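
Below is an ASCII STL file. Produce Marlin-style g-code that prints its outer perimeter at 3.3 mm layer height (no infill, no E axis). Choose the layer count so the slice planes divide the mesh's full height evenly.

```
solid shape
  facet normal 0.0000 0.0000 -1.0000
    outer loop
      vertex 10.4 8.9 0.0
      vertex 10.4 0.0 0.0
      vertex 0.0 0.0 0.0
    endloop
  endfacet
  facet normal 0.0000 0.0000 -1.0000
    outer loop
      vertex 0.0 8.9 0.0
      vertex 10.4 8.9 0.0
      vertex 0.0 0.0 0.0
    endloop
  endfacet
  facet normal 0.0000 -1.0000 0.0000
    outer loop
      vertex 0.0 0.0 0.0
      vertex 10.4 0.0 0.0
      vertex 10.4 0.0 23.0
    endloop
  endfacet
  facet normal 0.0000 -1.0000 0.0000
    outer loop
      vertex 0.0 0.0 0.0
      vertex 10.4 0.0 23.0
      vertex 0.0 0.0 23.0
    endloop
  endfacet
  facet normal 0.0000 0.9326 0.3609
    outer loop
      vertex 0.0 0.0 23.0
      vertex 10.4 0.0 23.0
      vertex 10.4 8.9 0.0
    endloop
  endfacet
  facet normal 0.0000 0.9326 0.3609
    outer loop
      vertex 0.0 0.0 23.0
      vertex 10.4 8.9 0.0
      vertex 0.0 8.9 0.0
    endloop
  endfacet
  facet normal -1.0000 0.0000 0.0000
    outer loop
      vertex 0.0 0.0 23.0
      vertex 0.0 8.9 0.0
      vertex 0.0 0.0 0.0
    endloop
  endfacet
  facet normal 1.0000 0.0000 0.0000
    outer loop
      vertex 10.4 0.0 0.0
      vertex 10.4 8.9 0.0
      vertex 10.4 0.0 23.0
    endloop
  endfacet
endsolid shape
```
; perimeter-only toolpath
G21 ; units = mm
G90 ; absolute positioning
G28 ; home
; layer 1
G0 Z3.3
G0 X0.0 Y0.0
G1 X10.4 Y0.0
G1 X10.4 Y7.6
G1 X0.0 Y7.6
G1 X0.0 Y0.0
; layer 2
G0 Z6.6
G0 X0.0 Y0.0
G1 X10.4 Y0.0
G1 X10.4 Y6.4
G1 X0.0 Y6.4
G1 X0.0 Y0.0
; layer 3
G0 Z9.9
G0 X0.0 Y0.0
G1 X10.4 Y0.0
G1 X10.4 Y5.1
G1 X0.0 Y5.1
G1 X0.0 Y0.0
; layer 4
G0 Z13.1
G0 X0.0 Y0.0
G1 X10.4 Y0.0
G1 X10.4 Y3.8
G1 X0.0 Y3.8
G1 X0.0 Y0.0
; layer 5
G0 Z16.4
G0 X0.0 Y0.0
G1 X10.4 Y0.0
G1 X10.4 Y2.5
G1 X0.0 Y2.5
G1 X0.0 Y0.0
; layer 6
G0 Z19.7
G0 X0.0 Y0.0
G1 X10.4 Y0.0
G1 X10.4 Y1.3
G1 X0.0 Y1.3
G1 X0.0 Y0.0
M2 ; end

The solid is a wedge (ramp): 10.4 × 8.9 mm base, rising to 23 mm along the y=0 edge and sloping linearly to z=0 at y=8.9. Slicing at Δz = 3.3 mm — 7 equal slices spanning the solid's height, so layer i sits at z = i·h/7 — gives 6 non-empty perimeters. Each is a 4-segment closed polygon; G0 lifts to the layer z and rapids to the start vertex, then G1 traces the edges. The cross-section shrinks linearly with z (the slice at the apex is degenerate and omitted).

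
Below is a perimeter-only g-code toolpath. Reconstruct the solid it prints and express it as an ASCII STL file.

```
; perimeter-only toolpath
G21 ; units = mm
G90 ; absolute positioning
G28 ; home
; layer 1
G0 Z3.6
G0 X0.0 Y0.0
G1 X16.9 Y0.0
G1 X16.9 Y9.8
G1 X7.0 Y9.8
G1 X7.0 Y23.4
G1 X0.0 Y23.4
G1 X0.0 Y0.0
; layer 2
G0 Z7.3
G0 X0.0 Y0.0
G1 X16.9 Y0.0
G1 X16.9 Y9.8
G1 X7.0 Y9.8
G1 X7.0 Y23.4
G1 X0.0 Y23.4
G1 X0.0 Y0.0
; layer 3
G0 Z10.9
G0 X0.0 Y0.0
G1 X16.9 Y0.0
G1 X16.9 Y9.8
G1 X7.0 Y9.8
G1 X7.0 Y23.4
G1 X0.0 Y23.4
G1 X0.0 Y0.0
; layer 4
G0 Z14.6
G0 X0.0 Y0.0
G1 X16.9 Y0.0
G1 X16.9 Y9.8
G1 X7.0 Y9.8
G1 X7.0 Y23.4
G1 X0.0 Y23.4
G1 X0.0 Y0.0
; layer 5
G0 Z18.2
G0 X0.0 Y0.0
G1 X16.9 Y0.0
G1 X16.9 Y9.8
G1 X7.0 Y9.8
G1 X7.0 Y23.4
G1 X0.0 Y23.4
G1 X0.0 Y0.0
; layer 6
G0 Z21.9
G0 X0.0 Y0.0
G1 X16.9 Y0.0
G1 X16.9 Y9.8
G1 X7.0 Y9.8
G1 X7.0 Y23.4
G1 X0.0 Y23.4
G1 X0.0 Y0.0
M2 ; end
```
solid part
  facet normal 0.0000 0.0000 -1.0000
    outer loop
      vertex 16.9 9.8 0.0
      vertex 16.9 0.0 0.0
      vertex 0.0 0.0 0.0
    endloop
  endfacet
  facet normal 0.0000 0.0000 -1.0000
    outer loop
      vertex 7.0 9.8 0.0
      vertex 16.9 9.8 0.0
      vertex 0.0 0.0 0.0
    endloop
  endfacet
  facet normal 0.0000 0.0000 -1.0000
    outer loop
      vertex 7.0 23.4 0.0
      vertex 7.0 9.8 0.0
      vertex 0.0 0.0 0.0
    endloop
  endfacet
  facet normal 0.0000 0.0000 -1.0000
    outer loop
      vertex 0.0 23.4 0.0
      vertex 7.0 23.4 0.0
      vertex 0.0 0.0 0.0
    endloop
  endfacet
  facet normal 0.0000 0.0000 1.0000
    outer loop
      vertex 0.0 0.0 21.9
      vertex 16.9 0.0 21.9
      vertex 16.9 9.8 21.9
    endloop
  endfacet
  facet normal 0.0000 0.0000 1.0000
    outer loop
      vertex 0.0 0.0 21.9
      vertex 16.9 9.8 21.9
      vertex 7.0 9.8 21.9
    endloop
  endfacet
  facet normal 0.0000 0.0000 1.0000
    outer loop
      vertex 0.0 0.0 21.9
      vertex 7.0 9.8 21.9
      vertex 7.0 23.4 21.9
    endloop
  endfacet
  facet normal 0.0000 0.0000 1.0000
    outer loop
      vertex 0.0 0.0 21.9
      vertex 7.0 23.4 21.9
      vertex 0.0 23.4 21.9
    endloop
  endfacet
  facet normal 0.0000 -1.0000 0.0000
    outer loop
      vertex 0.0 0.0 0.0
      vertex 16.9 0.0 0.0
      vertex 16.9 0.0 21.9
    endloop
  endfacet
  facet normal 0.0000 -1.0000 0.0000
    outer loop
      vertex 0.0 0.0 0.0
      vertex 16.9 0.0 21.9
      vertex 0.0 0.0 21.9
    endloop
  endfacet
  facet normal 1.0000 0.0000 0.0000
    outer loop
      vertex 16.9 0.0 0.0
      vertex 16.9 9.8 0.0
      vertex 16.9 9.8 21.9
    endloop
  endfacet
  facet normal 1.0000 0.0000 0.0000
    outer loop
      vertex 16.9 0.0 0.0
      vertex 16.9 9.8 21.9
      vertex 16.9 0.0 21.9
    endloop
  endfacet
  facet normal 0.0000 1.0000 0.0000
    outer loop
      vertex 16.9 9.8 0.0
      vertex 7.0 9.8 0.0
      vertex 7.0 9.8 21.9
    endloop
  endfacet
  facet normal 0.0000 1.0000 0.0000
    outer loop
      vertex 16.9 9.8 0.0
      vertex 7.0 9.8 21.9
      vertex 16.9 9.8 21.9
    endloop
  endfacet
  facet normal 1.0000 0.0000 0.0000
    outer loop
      vertex 7.0 9.8 0.0
      vertex 7.0 23.4 0.0
      vertex 7.0 23.4 21.9
    endloop
  endfacet
  facet normal 1.0000 0.0000 0.0000
    outer loop
      vertex 7.0 9.8 0.0
      vertex 7.0 23.4 21.9
      vertex 7.0 9.8 21.9
    endloop
  endfacet
  facet normal 0.0000 1.0000 0.0000
    outer loop
      vertex 7.0 23.4 0.0
      vertex 0.0 23.4 0.0
      vertex 0.0 23.4 21.9
    endloop
  endfacet
  facet normal 0.0000 1.0000 0.0000
    outer loop
      vertex 7.0 23.4 0.0
      vertex 0.0 23.4 21.9
      vertex 7.0 23.4 21.9
    endloop
  endfacet
  facet normal -1.0000 0.0000 0.0000
    outer loop
      vertex 0.0 23.4 0.0
      vertex 0.0 0.0 0.0
      vertex 0.0 0.0 21.9
    endloop
  endfacet
  facet normal -1.0000 0.0000 0.0000
    outer loop
      vertex 0.0 23.4 0.0
      vertex 0.0 0.0 21.9
      vertex 0.0 23.4 21.9
    endloop
  endfacet
endsolid part

The G0 Z moves step by Δz≈3.6 mm. Every layer's G1 loop is the same polygon, so the solid is a straight extrusion of it from z=0 to z≈21.9. Closing with flat bottom and top caps and triangulating gives 20 facets — an L-shaped prism: outer 16.9 × 23.4 mm, arm thicknesses ≈ 9.8 mm (horizontal) and 7 mm (vertical), extruded 21.9 mm in z.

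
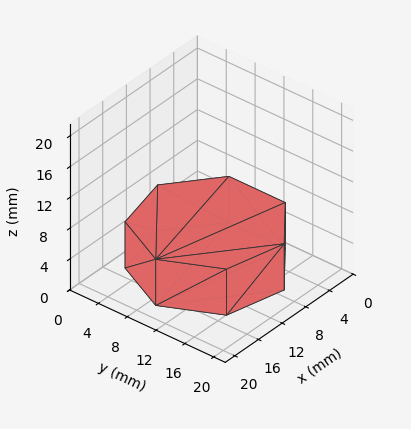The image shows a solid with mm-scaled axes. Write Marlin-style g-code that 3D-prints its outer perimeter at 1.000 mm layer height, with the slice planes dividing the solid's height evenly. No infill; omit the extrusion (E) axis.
Reading the render: the shape is a regular 7-sided prism (a cylinder approximated with 7 flat sides), circumscribed radius ≈ 9 mm, height ≈ 6 mm (dimensions read to the nearest mm from the axis ticks). For the g-code, the solid's height is divided into equal slices at the stated Δz and each level perimeter traced with G1 moves after a G0 lift.

; perimeter-only toolpath
G21 ; units = mm
G90 ; absolute positioning
G28 ; home
; layer 1
G0 Z1.000
G0 X18.000 Y9.000
G1 X14.611 Y16.036
G1 X6.997 Y17.774
G1 X0.891 Y12.905
G1 X0.891 Y5.095
G1 X6.997 Y0.226
G1 X14.611 Y1.964
G1 X18.000 Y9.000
; layer 2
G0 Z2.000
G0 X18.000 Y9.000
G1 X14.611 Y16.036
G1 X6.997 Y17.774
G1 X0.891 Y12.905
G1 X0.891 Y5.095
G1 X6.997 Y0.226
G1 X14.611 Y1.964
G1 X18.000 Y9.000
; layer 3
G0 Z3.000
G0 X18.000 Y9.000
G1 X14.611 Y16.036
G1 X6.997 Y17.774
G1 X0.891 Y12.905
G1 X0.891 Y5.095
G1 X6.997 Y0.226
G1 X14.611 Y1.964
G1 X18.000 Y9.000
; layer 4
G0 Z4.000
G0 X18.000 Y9.000
G1 X14.611 Y16.036
G1 X6.997 Y17.774
G1 X0.891 Y12.905
G1 X0.891 Y5.095
G1 X6.997 Y0.226
G1 X14.611 Y1.964
G1 X18.000 Y9.000
; layer 5
G0 Z5.000
G0 X18.000 Y9.000
G1 X14.611 Y16.036
G1 X6.997 Y17.774
G1 X0.891 Y12.905
G1 X0.891 Y5.095
G1 X6.997 Y0.226
G1 X14.611 Y1.964
G1 X18.000 Y9.000
; layer 6
G0 Z6.000
G0 X18.000 Y9.000
G1 X14.611 Y16.036
G1 X6.997 Y17.774
G1 X0.891 Y12.905
G1 X0.891 Y5.095
G1 X6.997 Y0.226
G1 X14.611 Y1.964
G1 X18.000 Y9.000
M2 ; end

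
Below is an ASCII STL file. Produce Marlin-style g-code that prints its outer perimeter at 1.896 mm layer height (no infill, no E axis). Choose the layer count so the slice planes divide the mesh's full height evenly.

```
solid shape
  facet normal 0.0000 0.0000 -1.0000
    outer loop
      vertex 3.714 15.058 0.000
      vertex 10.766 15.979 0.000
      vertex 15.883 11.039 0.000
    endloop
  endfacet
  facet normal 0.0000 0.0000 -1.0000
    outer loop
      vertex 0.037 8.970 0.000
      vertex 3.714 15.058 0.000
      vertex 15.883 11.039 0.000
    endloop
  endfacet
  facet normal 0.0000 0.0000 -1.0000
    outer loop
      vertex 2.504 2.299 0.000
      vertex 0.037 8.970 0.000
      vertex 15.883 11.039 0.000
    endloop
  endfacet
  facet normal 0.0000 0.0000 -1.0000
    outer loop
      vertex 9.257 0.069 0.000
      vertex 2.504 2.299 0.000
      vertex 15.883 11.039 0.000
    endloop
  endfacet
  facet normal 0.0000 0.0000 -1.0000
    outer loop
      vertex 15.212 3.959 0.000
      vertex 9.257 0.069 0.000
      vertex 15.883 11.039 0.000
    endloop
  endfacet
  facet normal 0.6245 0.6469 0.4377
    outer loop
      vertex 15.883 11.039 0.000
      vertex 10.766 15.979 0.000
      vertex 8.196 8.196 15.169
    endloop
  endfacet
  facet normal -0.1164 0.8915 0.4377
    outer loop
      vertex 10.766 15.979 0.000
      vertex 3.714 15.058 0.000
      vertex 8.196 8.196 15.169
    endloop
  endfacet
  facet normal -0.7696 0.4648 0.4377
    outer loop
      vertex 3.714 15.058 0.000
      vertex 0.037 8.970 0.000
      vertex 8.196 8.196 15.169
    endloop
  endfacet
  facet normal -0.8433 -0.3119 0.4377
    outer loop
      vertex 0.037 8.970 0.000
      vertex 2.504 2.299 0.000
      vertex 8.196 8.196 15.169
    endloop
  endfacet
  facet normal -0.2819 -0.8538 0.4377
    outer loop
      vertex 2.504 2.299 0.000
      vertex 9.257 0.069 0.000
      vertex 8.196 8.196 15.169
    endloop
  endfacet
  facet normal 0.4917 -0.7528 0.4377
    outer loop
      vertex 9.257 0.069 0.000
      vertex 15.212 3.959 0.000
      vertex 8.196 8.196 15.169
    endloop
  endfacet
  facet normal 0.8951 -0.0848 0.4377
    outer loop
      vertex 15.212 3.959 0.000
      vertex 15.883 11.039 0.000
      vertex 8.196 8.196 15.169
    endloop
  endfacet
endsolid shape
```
; perimeter-only toolpath
G21 ; units = mm
G90 ; absolute positioning
G28 ; home
; layer 1
G0 Z1.896
G0 X14.922 Y10.684
G1 X10.445 Y15.006
G1 X4.274 Y14.200
G1 X1.057 Y8.873
G1 X3.215 Y3.036
G1 X9.124 Y1.085
G1 X14.335 Y4.489
G1 X14.922 Y10.684
; layer 2
G0 Z3.792
G0 X13.961 Y10.328
G1 X10.123 Y14.033
G1 X4.835 Y13.342
G1 X2.077 Y8.777
G1 X3.927 Y3.773
G1 X8.992 Y2.101
G1 X13.458 Y5.018
G1 X13.961 Y10.328
; layer 3
G0 Z5.688
G0 X13.000 Y9.973
G1 X9.802 Y13.060
G1 X5.395 Y12.485
G1 X3.097 Y8.680
G1 X4.639 Y4.510
G1 X8.859 Y3.117
G1 X12.581 Y5.548
G1 X13.000 Y9.973
; layer 4
G0 Z7.585
G0 X12.040 Y9.617
G1 X9.481 Y12.087
G1 X5.955 Y11.627
G1 X4.117 Y8.583
G1 X5.350 Y5.247
G1 X8.726 Y4.133
G1 X11.704 Y6.077
G1 X12.040 Y9.617
; layer 5
G0 Z9.481
G0 X11.079 Y9.262
G1 X9.160 Y11.115
G1 X6.515 Y10.769
G1 X5.136 Y8.486
G1 X6.061 Y5.985
G1 X8.594 Y5.148
G1 X10.827 Y6.607
G1 X11.079 Y9.262
; layer 6
G0 Z11.377
G0 X10.118 Y8.907
G1 X8.838 Y10.142
G1 X7.076 Y9.912
G1 X6.156 Y8.389
G1 X6.773 Y6.722
G1 X8.461 Y6.164
G1 X9.950 Y7.137
G1 X10.118 Y8.907
; layer 7
G0 Z13.273
G0 X9.157 Y8.551
G1 X8.517 Y9.169
G1 X7.636 Y9.054
G1 X7.176 Y8.293
G1 X7.484 Y7.459
G1 X8.329 Y7.180
G1 X9.073 Y7.666
G1 X9.157 Y8.551
M2 ; end

The solid is a regular 7-sided pyramid, base circumscribed radius ≈ 8.2 mm, apex at z ≈ 15.2 mm. Slicing at Δz = 1.896 mm — 8 equal slices spanning the solid's height, so layer i sits at z = i·h/8 — gives 7 non-empty perimeters. Each is a 7-segment closed polygon; G0 lifts to the layer z and rapids to the start vertex, then G1 traces the edges. The cross-section shrinks linearly with z (the slice at the apex is degenerate and omitted).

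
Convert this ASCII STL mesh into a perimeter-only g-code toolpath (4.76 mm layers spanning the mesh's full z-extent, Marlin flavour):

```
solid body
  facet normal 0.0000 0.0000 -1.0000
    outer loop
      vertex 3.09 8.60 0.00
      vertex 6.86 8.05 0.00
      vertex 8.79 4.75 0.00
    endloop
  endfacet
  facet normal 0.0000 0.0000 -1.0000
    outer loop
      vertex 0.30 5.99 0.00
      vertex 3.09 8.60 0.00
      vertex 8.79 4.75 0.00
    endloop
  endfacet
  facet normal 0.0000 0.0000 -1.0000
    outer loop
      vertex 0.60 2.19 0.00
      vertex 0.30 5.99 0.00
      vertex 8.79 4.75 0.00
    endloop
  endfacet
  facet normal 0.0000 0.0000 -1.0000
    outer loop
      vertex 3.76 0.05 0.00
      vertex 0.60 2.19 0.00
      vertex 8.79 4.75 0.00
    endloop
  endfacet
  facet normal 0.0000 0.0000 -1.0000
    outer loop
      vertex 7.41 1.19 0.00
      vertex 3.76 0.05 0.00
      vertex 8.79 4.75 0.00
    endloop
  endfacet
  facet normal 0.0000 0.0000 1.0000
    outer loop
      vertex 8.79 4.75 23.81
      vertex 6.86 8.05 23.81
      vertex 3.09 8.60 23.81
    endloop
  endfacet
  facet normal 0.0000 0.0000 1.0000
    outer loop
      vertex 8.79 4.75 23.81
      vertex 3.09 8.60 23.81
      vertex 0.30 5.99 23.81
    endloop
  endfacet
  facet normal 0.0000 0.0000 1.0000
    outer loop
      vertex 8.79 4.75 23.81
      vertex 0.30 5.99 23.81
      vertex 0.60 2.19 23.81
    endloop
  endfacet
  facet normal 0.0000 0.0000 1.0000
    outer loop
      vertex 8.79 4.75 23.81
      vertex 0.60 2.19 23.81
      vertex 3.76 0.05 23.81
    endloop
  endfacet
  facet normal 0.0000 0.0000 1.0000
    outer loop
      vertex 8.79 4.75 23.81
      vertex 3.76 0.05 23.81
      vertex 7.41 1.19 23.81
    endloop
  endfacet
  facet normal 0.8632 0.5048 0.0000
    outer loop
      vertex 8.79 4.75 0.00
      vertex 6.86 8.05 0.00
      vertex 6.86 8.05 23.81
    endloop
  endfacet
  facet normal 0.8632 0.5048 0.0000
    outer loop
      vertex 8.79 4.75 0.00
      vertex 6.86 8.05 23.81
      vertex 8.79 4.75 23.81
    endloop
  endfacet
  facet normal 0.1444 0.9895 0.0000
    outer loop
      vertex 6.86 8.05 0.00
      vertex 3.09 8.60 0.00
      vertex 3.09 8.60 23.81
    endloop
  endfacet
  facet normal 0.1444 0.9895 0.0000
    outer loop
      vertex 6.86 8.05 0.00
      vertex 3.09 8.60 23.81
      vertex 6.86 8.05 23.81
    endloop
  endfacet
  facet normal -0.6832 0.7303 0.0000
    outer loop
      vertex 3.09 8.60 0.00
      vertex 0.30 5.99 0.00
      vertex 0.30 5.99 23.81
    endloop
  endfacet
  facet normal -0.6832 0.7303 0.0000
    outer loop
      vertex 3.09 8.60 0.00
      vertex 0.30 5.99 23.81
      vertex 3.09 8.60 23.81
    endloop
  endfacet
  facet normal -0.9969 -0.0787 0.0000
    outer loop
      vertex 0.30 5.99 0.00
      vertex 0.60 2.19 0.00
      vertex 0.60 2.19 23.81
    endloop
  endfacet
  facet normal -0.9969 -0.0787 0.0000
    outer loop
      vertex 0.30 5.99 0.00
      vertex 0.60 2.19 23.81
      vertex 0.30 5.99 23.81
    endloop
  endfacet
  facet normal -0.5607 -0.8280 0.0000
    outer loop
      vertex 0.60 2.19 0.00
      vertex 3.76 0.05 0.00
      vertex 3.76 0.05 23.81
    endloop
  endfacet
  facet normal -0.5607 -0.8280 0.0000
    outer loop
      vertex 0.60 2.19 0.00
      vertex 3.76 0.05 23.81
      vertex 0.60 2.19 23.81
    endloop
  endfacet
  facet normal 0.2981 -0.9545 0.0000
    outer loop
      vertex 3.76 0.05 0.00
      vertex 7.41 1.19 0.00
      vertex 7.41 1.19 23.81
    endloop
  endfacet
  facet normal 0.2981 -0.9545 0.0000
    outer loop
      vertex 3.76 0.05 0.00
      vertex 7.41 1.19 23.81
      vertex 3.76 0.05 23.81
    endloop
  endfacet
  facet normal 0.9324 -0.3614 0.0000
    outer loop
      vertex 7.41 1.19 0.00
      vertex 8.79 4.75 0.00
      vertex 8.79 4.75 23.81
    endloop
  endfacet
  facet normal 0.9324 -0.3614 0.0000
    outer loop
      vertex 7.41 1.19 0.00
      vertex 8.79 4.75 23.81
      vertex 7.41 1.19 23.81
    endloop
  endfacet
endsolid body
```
; perimeter-only toolpath
G21 ; units = mm
G90 ; absolute positioning
G28 ; home
; layer 1
G0 Z4.76
G0 X8.79 Y4.75
G1 X6.86 Y8.05
G1 X3.09 Y8.60
G1 X0.30 Y5.99
G1 X0.60 Y2.19
G1 X3.76 Y0.05
G1 X7.41 Y1.19
G1 X8.79 Y4.75
; layer 2
G0 Z9.52
G0 X8.79 Y4.75
G1 X6.86 Y8.05
G1 X3.09 Y8.60
G1 X0.30 Y5.99
G1 X0.60 Y2.19
G1 X3.76 Y0.05
G1 X7.41 Y1.19
G1 X8.79 Y4.75
; layer 3
G0 Z14.29
G0 X8.79 Y4.75
G1 X6.86 Y8.05
G1 X3.09 Y8.60
G1 X0.30 Y5.99
G1 X0.60 Y2.19
G1 X3.76 Y0.05
G1 X7.41 Y1.19
G1 X8.79 Y4.75
; layer 4
G0 Z19.05
G0 X8.79 Y4.75
G1 X6.86 Y8.05
G1 X3.09 Y8.60
G1 X0.30 Y5.99
G1 X0.60 Y2.19
G1 X3.76 Y0.05
G1 X7.41 Y1.19
G1 X8.79 Y4.75
; layer 5
G0 Z23.81
G0 X8.79 Y4.75
G1 X6.86 Y8.05
G1 X3.09 Y8.60
G1 X0.30 Y5.99
G1 X0.60 Y2.19
G1 X3.76 Y0.05
G1 X7.41 Y1.19
G1 X8.79 Y4.75
M2 ; end

The solid is a regular 7-sided prism (a cylinder approximated with 7 flat sides), circumscribed radius ≈ 4.4 mm, height ≈ 23.8 mm. Slicing at Δz = 4.76 mm — 5 equal slices spanning the solid's height, so layer i sits at z = i·h/5 — gives 5 non-empty perimeters. Each is a 7-segment closed polygon; G0 lifts to the layer z and rapids to the start vertex, then G1 traces the edges.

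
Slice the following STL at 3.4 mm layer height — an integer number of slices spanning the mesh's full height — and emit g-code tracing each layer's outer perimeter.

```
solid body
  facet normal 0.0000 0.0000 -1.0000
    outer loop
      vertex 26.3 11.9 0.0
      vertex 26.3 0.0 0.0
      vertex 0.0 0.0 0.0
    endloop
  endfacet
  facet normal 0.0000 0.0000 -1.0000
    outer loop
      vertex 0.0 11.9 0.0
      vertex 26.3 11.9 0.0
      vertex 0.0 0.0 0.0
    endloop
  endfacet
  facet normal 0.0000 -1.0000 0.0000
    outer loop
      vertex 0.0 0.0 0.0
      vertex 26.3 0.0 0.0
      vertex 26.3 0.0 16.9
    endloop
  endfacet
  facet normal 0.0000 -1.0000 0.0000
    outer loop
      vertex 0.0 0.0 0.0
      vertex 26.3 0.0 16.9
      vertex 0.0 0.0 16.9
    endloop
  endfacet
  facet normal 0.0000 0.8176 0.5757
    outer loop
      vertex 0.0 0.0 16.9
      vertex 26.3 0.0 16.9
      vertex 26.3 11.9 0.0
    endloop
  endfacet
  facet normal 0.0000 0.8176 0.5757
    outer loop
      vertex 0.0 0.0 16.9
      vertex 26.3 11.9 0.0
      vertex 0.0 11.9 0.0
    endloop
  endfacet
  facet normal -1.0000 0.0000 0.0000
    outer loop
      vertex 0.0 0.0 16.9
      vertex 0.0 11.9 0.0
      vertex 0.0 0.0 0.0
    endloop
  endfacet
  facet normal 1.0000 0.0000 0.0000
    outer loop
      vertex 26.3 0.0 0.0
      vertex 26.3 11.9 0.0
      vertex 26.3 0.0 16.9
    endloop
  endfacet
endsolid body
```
; perimeter-only toolpath
G21 ; units = mm
G90 ; absolute positioning
G28 ; home
; layer 1
G0 Z3.4
G0 X0.0 Y0.0
G1 X26.3 Y0.0
G1 X26.3 Y9.5
G1 X0.0 Y9.5
G1 X0.0 Y0.0
; layer 2
G0 Z6.8
G0 X0.0 Y0.0
G1 X26.3 Y0.0
G1 X26.3 Y7.1
G1 X0.0 Y7.1
G1 X0.0 Y0.0
; layer 3
G0 Z10.1
G0 X0.0 Y0.0
G1 X26.3 Y0.0
G1 X26.3 Y4.8
G1 X0.0 Y4.8
G1 X0.0 Y0.0
; layer 4
G0 Z13.5
G0 X0.0 Y0.0
G1 X26.3 Y0.0
G1 X26.3 Y2.4
G1 X0.0 Y2.4
G1 X0.0 Y0.0
M2 ; end

The solid is a wedge (ramp): 26.3 × 11.9 mm base, rising to 16.9 mm along the y=0 edge and sloping linearly to z=0 at y=11.9. Slicing at Δz = 3.4 mm — 5 equal slices spanning the solid's height, so layer i sits at z = i·h/5 — gives 4 non-empty perimeters. Each is a 4-segment closed polygon; G0 lifts to the layer z and rapids to the start vertex, then G1 traces the edges. The cross-section shrinks linearly with z (the slice at the apex is degenerate and omitted).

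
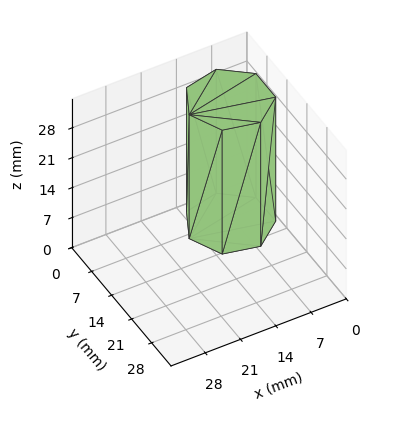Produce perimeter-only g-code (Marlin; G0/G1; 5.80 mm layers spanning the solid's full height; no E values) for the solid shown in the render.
Reading the render: the shape is a regular 7-sided prism (a cylinder approximated with 7 flat sides), circumscribed radius ≈ 8 mm, height ≈ 29 mm (dimensions read to the nearest mm from the axis ticks). For the g-code, the solid's height is divided into equal slices at the stated Δz and each level perimeter traced with G1 moves after a G0 lift.

; perimeter-only toolpath
G21 ; units = mm
G90 ; absolute positioning
G28 ; home
; layer 1
G0 Z5.80
G0 X16.00 Y8.00
G1 X12.99 Y14.25
G1 X6.22 Y15.80
G1 X0.79 Y11.47
G1 X0.79 Y4.53
G1 X6.22 Y0.20
G1 X12.99 Y1.75
G1 X16.00 Y8.00
; layer 2
G0 Z11.60
G0 X16.00 Y8.00
G1 X12.99 Y14.25
G1 X6.22 Y15.80
G1 X0.79 Y11.47
G1 X0.79 Y4.53
G1 X6.22 Y0.20
G1 X12.99 Y1.75
G1 X16.00 Y8.00
; layer 3
G0 Z17.40
G0 X16.00 Y8.00
G1 X12.99 Y14.25
G1 X6.22 Y15.80
G1 X0.79 Y11.47
G1 X0.79 Y4.53
G1 X6.22 Y0.20
G1 X12.99 Y1.75
G1 X16.00 Y8.00
; layer 4
G0 Z23.20
G0 X16.00 Y8.00
G1 X12.99 Y14.25
G1 X6.22 Y15.80
G1 X0.79 Y11.47
G1 X0.79 Y4.53
G1 X6.22 Y0.20
G1 X12.99 Y1.75
G1 X16.00 Y8.00
; layer 5
G0 Z29.00
G0 X16.00 Y8.00
G1 X12.99 Y14.25
G1 X6.22 Y15.80
G1 X0.79 Y11.47
G1 X0.79 Y4.53
G1 X6.22 Y0.20
G1 X12.99 Y1.75
G1 X16.00 Y8.00
M2 ; end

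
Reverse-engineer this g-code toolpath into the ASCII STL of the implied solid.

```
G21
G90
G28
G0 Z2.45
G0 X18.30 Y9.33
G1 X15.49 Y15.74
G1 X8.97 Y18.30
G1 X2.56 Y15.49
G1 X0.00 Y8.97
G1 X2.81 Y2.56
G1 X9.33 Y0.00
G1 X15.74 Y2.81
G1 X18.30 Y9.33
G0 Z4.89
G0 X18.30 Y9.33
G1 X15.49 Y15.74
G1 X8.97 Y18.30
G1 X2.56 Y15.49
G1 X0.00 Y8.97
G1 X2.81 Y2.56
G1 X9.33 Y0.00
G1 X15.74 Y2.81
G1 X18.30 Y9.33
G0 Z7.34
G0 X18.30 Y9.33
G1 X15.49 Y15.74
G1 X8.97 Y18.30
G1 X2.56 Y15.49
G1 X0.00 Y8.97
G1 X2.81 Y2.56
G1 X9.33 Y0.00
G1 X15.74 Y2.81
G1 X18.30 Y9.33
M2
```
solid part
  facet normal 0.0000 0.0000 -1.0000
    outer loop
      vertex 8.97 18.30 0.00
      vertex 15.49 15.74 0.00
      vertex 18.30 9.33 0.00
    endloop
  endfacet
  facet normal 0.0000 0.0000 -1.0000
    outer loop
      vertex 2.56 15.49 0.00
      vertex 8.97 18.30 0.00
      vertex 18.30 9.33 0.00
    endloop
  endfacet
  facet normal 0.0000 0.0000 -1.0000
    outer loop
      vertex 0.00 8.97 0.00
      vertex 2.56 15.49 0.00
      vertex 18.30 9.33 0.00
    endloop
  endfacet
  facet normal 0.0000 0.0000 -1.0000
    outer loop
      vertex 2.81 2.56 0.00
      vertex 0.00 8.97 0.00
      vertex 18.30 9.33 0.00
    endloop
  endfacet
  facet normal 0.0000 0.0000 -1.0000
    outer loop
      vertex 9.33 0.00 0.00
      vertex 2.81 2.56 0.00
      vertex 18.30 9.33 0.00
    endloop
  endfacet
  facet normal 0.0000 0.0000 -1.0000
    outer loop
      vertex 15.74 2.81 0.00
      vertex 9.33 0.00 0.00
      vertex 18.30 9.33 0.00
    endloop
  endfacet
  facet normal 0.0000 0.0000 1.0000
    outer loop
      vertex 18.30 9.33 7.34
      vertex 15.49 15.74 7.34
      vertex 8.97 18.30 7.34
    endloop
  endfacet
  facet normal 0.0000 0.0000 1.0000
    outer loop
      vertex 18.30 9.33 7.34
      vertex 8.97 18.30 7.34
      vertex 2.56 15.49 7.34
    endloop
  endfacet
  facet normal 0.0000 0.0000 1.0000
    outer loop
      vertex 18.30 9.33 7.34
      vertex 2.56 15.49 7.34
      vertex 0.00 8.97 7.34
    endloop
  endfacet
  facet normal 0.0000 0.0000 1.0000
    outer loop
      vertex 18.30 9.33 7.34
      vertex 0.00 8.97 7.34
      vertex 2.81 2.56 7.34
    endloop
  endfacet
  facet normal 0.0000 0.0000 1.0000
    outer loop
      vertex 18.30 9.33 7.34
      vertex 2.81 2.56 7.34
      vertex 9.33 0.00 7.34
    endloop
  endfacet
  facet normal 0.0000 0.0000 1.0000
    outer loop
      vertex 18.30 9.33 7.34
      vertex 9.33 0.00 7.34
      vertex 15.74 2.81 7.34
    endloop
  endfacet
  facet normal 0.9159 0.4015 0.0000
    outer loop
      vertex 18.30 9.33 0.00
      vertex 15.49 15.74 0.00
      vertex 15.49 15.74 7.34
    endloop
  endfacet
  facet normal 0.9159 0.4015 0.0000
    outer loop
      vertex 18.30 9.33 0.00
      vertex 15.49 15.74 7.34
      vertex 18.30 9.33 7.34
    endloop
  endfacet
  facet normal 0.3655 0.9308 0.0000
    outer loop
      vertex 15.49 15.74 0.00
      vertex 8.97 18.30 0.00
      vertex 8.97 18.30 7.34
    endloop
  endfacet
  facet normal 0.3655 0.9308 0.0000
    outer loop
      vertex 15.49 15.74 0.00
      vertex 8.97 18.30 7.34
      vertex 15.49 15.74 7.34
    endloop
  endfacet
  facet normal -0.4015 0.9159 0.0000
    outer loop
      vertex 8.97 18.30 0.00
      vertex 2.56 15.49 0.00
      vertex 2.56 15.49 7.34
    endloop
  endfacet
  facet normal -0.4015 0.9159 0.0000
    outer loop
      vertex 8.97 18.30 0.00
      vertex 2.56 15.49 7.34
      vertex 8.97 18.30 7.34
    endloop
  endfacet
  facet normal -0.9308 0.3655 0.0000
    outer loop
      vertex 2.56 15.49 0.00
      vertex 0.00 8.97 0.00
      vertex 0.00 8.97 7.34
    endloop
  endfacet
  facet normal -0.9308 0.3655 0.0000
    outer loop
      vertex 2.56 15.49 0.00
      vertex 0.00 8.97 7.34
      vertex 2.56 15.49 7.34
    endloop
  endfacet
  facet normal -0.9159 -0.4015 0.0000
    outer loop
      vertex 0.00 8.97 0.00
      vertex 2.81 2.56 0.00
      vertex 2.81 2.56 7.34
    endloop
  endfacet
  facet normal -0.9159 -0.4015 0.0000
    outer loop
      vertex 0.00 8.97 0.00
      vertex 2.81 2.56 7.34
      vertex 0.00 8.97 7.34
    endloop
  endfacet
  facet normal -0.3655 -0.9308 0.0000
    outer loop
      vertex 2.81 2.56 0.00
      vertex 9.33 0.00 0.00
      vertex 9.33 0.00 7.34
    endloop
  endfacet
  facet normal -0.3655 -0.9308 0.0000
    outer loop
      vertex 2.81 2.56 0.00
      vertex 9.33 0.00 7.34
      vertex 2.81 2.56 7.34
    endloop
  endfacet
  facet normal 0.4015 -0.9159 0.0000
    outer loop
      vertex 9.33 0.00 0.00
      vertex 15.74 2.81 0.00
      vertex 15.74 2.81 7.34
    endloop
  endfacet
  facet normal 0.4015 -0.9159 0.0000
    outer loop
      vertex 9.33 0.00 0.00
      vertex 15.74 2.81 7.34
      vertex 9.33 0.00 7.34
    endloop
  endfacet
  facet normal 0.9308 -0.3655 0.0000
    outer loop
      vertex 15.74 2.81 0.00
      vertex 18.30 9.33 0.00
      vertex 18.30 9.33 7.34
    endloop
  endfacet
  facet normal 0.9308 -0.3655 0.0000
    outer loop
      vertex 15.74 2.81 0.00
      vertex 18.30 9.33 7.34
      vertex 15.74 2.81 7.34
    endloop
  endfacet
endsolid part

The G0 Z moves step by Δz≈2.45 mm. Every layer's G1 loop is the same polygon, so the solid is a straight extrusion of it from z=0 to z≈7.34. Closing with flat bottom and top caps and triangulating gives 28 facets — a regular 8-sided prism (a cylinder approximated with 8 flat sides), circumscribed radius ≈ 9.15 mm, height ≈ 7.34 mm.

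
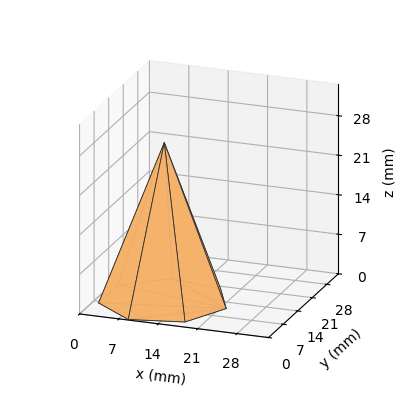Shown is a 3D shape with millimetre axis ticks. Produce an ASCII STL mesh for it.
Reading the render: the shape is a regular 7-sided pyramid, base circumscribed radius ≈ 11 mm, apex at z ≈ 28 mm (dimensions read to the nearest mm from the axis ticks). For the STL, each face is triangulated and given an outward normal.

solid part
  facet normal 0.0000 0.0000 -1.0000
    outer loop
      vertex 8.552 21.724 0.000
      vertex 17.858 19.600 0.000
      vertex 22.000 11.000 0.000
    endloop
  endfacet
  facet normal 0.0000 0.0000 -1.0000
    outer loop
      vertex 1.089 15.773 0.000
      vertex 8.552 21.724 0.000
      vertex 22.000 11.000 0.000
    endloop
  endfacet
  facet normal 0.0000 0.0000 -1.0000
    outer loop
      vertex 1.089 6.227 0.000
      vertex 1.089 15.773 0.000
      vertex 22.000 11.000 0.000
    endloop
  endfacet
  facet normal 0.0000 0.0000 -1.0000
    outer loop
      vertex 8.552 0.276 0.000
      vertex 1.089 6.227 0.000
      vertex 22.000 11.000 0.000
    endloop
  endfacet
  facet normal 0.0000 0.0000 -1.0000
    outer loop
      vertex 17.858 2.400 0.000
      vertex 8.552 0.276 0.000
      vertex 22.000 11.000 0.000
    endloop
  endfacet
  facet normal 0.8493 0.4091 0.3337
    outer loop
      vertex 22.000 11.000 0.000
      vertex 17.858 19.600 0.000
      vertex 11.000 11.000 28.000
    endloop
  endfacet
  facet normal 0.2098 0.9191 0.3337
    outer loop
      vertex 17.858 19.600 0.000
      vertex 8.552 21.724 0.000
      vertex 11.000 11.000 28.000
    endloop
  endfacet
  facet normal -0.5877 0.7370 0.3337
    outer loop
      vertex 8.552 21.724 0.000
      vertex 1.089 15.773 0.000
      vertex 11.000 11.000 28.000
    endloop
  endfacet
  facet normal -0.9427 0.0000 0.3337
    outer loop
      vertex 1.089 15.773 0.000
      vertex 1.089 6.227 0.000
      vertex 11.000 11.000 28.000
    endloop
  endfacet
  facet normal -0.5877 -0.7370 0.3337
    outer loop
      vertex 1.089 6.227 0.000
      vertex 8.552 0.276 0.000
      vertex 11.000 11.000 28.000
    endloop
  endfacet
  facet normal 0.2098 -0.9191 0.3337
    outer loop
      vertex 8.552 0.276 0.000
      vertex 17.858 2.400 0.000
      vertex 11.000 11.000 28.000
    endloop
  endfacet
  facet normal 0.8493 -0.4091 0.3337
    outer loop
      vertex 17.858 2.400 0.000
      vertex 22.000 11.000 0.000
      vertex 11.000 11.000 28.000
    endloop
  endfacet
endsolid part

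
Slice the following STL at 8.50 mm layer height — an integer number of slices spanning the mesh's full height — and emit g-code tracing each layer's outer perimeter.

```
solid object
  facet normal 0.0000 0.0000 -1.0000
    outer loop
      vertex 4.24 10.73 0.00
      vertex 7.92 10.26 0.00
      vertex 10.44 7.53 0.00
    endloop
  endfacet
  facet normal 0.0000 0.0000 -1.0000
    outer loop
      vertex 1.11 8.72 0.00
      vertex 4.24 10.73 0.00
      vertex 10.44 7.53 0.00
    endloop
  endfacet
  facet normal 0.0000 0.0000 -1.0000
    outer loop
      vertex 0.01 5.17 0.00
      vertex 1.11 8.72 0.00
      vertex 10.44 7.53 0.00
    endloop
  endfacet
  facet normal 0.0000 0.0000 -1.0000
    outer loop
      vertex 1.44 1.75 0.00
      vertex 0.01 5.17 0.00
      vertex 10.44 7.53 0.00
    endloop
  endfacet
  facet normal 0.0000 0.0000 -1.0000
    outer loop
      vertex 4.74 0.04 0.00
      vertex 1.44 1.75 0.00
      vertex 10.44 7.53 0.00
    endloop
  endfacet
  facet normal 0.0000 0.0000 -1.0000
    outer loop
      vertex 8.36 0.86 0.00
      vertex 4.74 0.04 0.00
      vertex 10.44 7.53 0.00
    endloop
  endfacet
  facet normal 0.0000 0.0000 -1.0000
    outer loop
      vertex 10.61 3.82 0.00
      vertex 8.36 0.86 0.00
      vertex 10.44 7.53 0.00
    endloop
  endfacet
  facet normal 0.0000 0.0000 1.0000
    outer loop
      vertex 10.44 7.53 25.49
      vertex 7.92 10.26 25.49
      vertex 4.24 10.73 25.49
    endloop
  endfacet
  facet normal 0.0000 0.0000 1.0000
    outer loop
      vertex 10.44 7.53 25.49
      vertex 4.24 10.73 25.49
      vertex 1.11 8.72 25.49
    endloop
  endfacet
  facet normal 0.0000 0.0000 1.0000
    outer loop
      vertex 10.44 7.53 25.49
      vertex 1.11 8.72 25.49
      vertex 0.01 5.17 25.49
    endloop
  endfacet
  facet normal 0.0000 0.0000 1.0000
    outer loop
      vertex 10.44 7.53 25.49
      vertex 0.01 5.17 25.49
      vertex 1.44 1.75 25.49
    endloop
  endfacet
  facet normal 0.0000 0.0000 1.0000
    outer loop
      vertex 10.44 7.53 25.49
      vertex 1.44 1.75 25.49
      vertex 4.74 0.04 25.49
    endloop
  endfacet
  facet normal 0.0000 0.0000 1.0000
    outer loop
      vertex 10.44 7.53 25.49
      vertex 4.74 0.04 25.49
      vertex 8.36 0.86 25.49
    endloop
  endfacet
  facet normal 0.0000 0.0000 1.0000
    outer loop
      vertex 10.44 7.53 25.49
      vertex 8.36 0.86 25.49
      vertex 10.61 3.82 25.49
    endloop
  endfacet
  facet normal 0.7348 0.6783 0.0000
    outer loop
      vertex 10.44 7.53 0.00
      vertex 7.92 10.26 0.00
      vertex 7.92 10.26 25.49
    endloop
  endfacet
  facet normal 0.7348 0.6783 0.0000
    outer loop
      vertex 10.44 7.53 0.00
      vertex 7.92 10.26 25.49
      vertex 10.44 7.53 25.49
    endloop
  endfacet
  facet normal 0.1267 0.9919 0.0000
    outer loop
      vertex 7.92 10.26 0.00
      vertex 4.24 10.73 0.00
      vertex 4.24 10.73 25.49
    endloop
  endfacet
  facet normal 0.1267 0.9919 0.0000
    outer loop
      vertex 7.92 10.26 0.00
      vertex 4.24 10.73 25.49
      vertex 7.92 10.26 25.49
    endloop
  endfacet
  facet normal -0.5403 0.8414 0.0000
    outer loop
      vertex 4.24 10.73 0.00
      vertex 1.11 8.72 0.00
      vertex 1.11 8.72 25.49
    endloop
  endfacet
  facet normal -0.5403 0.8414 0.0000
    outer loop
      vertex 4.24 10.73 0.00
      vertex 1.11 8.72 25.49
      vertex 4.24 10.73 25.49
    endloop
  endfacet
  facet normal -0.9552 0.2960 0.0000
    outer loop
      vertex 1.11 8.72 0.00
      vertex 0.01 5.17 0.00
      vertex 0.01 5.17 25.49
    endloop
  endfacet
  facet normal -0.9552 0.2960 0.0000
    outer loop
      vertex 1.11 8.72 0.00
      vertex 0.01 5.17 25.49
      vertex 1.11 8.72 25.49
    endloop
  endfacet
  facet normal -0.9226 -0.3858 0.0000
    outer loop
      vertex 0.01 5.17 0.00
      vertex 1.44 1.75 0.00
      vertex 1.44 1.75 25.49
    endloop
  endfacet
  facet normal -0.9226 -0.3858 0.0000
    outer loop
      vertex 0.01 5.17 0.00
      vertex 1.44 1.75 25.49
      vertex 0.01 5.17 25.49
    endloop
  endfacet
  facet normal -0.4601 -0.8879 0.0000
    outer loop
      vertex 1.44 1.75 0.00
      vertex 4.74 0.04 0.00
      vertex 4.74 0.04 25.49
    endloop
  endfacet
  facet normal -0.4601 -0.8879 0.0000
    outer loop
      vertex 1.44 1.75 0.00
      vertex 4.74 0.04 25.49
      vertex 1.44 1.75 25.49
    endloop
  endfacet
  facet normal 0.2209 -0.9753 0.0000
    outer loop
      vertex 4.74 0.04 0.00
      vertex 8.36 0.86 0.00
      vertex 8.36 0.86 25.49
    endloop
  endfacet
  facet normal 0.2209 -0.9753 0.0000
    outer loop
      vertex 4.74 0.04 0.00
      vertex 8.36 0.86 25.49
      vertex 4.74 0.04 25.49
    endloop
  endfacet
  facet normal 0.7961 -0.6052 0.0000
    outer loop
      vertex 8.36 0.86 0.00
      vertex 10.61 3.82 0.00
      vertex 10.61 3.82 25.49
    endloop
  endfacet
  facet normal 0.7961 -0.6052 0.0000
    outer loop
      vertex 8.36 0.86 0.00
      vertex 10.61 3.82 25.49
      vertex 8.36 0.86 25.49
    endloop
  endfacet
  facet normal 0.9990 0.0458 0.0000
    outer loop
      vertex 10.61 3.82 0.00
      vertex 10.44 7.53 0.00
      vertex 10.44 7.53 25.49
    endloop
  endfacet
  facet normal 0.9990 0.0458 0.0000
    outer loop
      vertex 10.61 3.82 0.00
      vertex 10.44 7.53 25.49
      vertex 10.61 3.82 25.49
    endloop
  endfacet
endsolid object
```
; perimeter-only toolpath
G21 ; units = mm
G90 ; absolute positioning
G28 ; home
; layer 1
G0 Z8.50
G0 X10.44 Y7.53
G1 X7.92 Y10.26
G1 X4.24 Y10.73
G1 X1.11 Y8.72
G1 X0.01 Y5.17
G1 X1.44 Y1.75
G1 X4.74 Y0.04
G1 X8.36 Y0.86
G1 X10.61 Y3.82
G1 X10.44 Y7.53
; layer 2
G0 Z16.99
G0 X10.44 Y7.53
G1 X7.92 Y10.26
G1 X4.24 Y10.73
G1 X1.11 Y8.72
G1 X0.01 Y5.17
G1 X1.44 Y1.75
G1 X4.74 Y0.04
G1 X8.36 Y0.86
G1 X10.61 Y3.82
G1 X10.44 Y7.53
; layer 3
G0 Z25.49
G0 X10.44 Y7.53
G1 X7.92 Y10.26
G1 X4.24 Y10.73
G1 X1.11 Y8.72
G1 X0.01 Y5.17
G1 X1.44 Y1.75
G1 X4.74 Y0.04
G1 X8.36 Y0.86
G1 X10.61 Y3.82
G1 X10.44 Y7.53
M2 ; end

The solid is a regular 9-sided prism (a cylinder approximated with 9 flat sides), circumscribed radius ≈ 5.43 mm, height ≈ 25.5 mm. Slicing at Δz = 8.50 mm — 3 equal slices spanning the solid's height, so layer i sits at z = i·h/3 — gives 3 non-empty perimeters. Each is a 9-segment closed polygon; G0 lifts to the layer z and rapids to the start vertex, then G1 traces the edges.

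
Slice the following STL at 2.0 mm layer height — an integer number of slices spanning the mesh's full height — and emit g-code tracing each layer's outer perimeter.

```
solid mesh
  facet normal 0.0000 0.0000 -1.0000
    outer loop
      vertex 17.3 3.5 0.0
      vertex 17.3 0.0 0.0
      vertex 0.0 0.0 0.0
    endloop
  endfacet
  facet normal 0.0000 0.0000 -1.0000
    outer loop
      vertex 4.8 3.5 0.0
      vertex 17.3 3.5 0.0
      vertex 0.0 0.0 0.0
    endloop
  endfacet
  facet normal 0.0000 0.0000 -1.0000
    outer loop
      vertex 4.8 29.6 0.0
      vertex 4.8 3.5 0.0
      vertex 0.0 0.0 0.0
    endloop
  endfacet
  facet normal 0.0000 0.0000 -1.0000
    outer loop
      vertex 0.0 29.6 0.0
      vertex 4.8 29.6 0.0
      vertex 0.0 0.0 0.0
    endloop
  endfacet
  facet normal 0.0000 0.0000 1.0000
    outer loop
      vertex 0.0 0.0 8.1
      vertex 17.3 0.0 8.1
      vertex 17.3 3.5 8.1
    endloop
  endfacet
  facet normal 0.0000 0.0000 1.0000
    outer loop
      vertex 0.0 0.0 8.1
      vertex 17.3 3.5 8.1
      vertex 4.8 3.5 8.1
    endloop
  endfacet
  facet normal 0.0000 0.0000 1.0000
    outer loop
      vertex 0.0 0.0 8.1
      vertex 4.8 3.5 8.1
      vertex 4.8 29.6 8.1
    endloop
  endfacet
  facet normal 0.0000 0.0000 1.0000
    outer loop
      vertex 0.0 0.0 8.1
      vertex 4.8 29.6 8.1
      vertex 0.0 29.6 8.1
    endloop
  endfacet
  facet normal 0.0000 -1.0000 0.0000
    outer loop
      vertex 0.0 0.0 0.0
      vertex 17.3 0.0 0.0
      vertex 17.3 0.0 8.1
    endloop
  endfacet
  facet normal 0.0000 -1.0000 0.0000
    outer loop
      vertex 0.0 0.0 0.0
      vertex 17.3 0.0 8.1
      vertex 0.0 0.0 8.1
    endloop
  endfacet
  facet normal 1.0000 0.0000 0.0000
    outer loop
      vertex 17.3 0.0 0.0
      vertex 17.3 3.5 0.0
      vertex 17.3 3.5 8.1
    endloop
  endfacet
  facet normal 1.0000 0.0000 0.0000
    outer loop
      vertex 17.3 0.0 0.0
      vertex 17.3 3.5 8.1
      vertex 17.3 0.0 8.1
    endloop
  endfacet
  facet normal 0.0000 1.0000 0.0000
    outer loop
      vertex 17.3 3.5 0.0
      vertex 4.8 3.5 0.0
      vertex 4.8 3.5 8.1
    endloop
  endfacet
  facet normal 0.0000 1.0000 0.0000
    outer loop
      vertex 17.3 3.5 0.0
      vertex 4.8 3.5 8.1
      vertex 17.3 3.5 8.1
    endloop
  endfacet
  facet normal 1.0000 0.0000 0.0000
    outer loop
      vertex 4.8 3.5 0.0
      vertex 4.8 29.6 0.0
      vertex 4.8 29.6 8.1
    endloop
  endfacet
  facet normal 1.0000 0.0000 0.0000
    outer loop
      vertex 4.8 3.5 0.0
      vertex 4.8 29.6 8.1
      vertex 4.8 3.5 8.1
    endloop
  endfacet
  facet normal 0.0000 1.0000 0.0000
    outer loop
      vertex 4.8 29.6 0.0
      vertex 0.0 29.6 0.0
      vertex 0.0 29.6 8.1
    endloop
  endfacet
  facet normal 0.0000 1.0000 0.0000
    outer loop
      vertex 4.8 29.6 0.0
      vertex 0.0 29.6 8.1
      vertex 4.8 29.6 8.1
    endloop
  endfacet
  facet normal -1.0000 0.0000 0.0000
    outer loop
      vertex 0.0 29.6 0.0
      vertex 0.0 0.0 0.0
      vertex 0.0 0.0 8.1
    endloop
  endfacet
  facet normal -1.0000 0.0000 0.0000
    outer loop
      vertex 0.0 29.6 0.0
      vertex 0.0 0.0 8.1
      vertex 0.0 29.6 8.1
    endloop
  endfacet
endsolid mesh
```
; perimeter-only toolpath
G21 ; units = mm
G90 ; absolute positioning
G28 ; home
; layer 1
G0 Z2.0
G0 X0.0 Y0.0
G1 X17.3 Y0.0
G1 X17.3 Y3.5
G1 X4.8 Y3.5
G1 X4.8 Y29.6
G1 X0.0 Y29.6
G1 X0.0 Y0.0
; layer 2
G0 Z4.0
G0 X0.0 Y0.0
G1 X17.3 Y0.0
G1 X17.3 Y3.5
G1 X4.8 Y3.5
G1 X4.8 Y29.6
G1 X0.0 Y29.6
G1 X0.0 Y0.0
; layer 3
G0 Z6.1
G0 X0.0 Y0.0
G1 X17.3 Y0.0
G1 X17.3 Y3.5
G1 X4.8 Y3.5
G1 X4.8 Y29.6
G1 X0.0 Y29.6
G1 X0.0 Y0.0
; layer 4
G0 Z8.1
G0 X0.0 Y0.0
G1 X17.3 Y0.0
G1 X17.3 Y3.5
G1 X4.8 Y3.5
G1 X4.8 Y29.6
G1 X0.0 Y29.6
G1 X0.0 Y0.0
M2 ; end

The solid is an L-shaped prism: outer 17.3 × 29.6 mm, arm thicknesses ≈ 3.5 mm (horizontal) and 4.8 mm (vertical), extruded 8.1 mm in z. Slicing at Δz = 2.0 mm — 4 equal slices spanning the solid's height, so layer i sits at z = i·h/4 — gives 4 non-empty perimeters. Each is a 6-segment closed polygon; G0 lifts to the layer z and rapids to the start vertex, then G1 traces the edges.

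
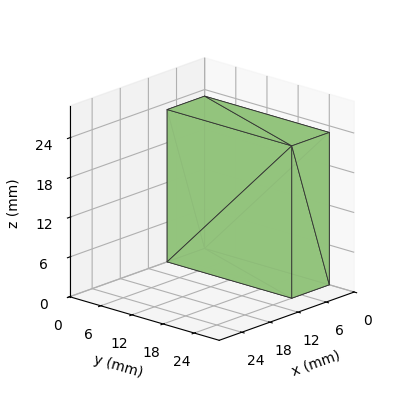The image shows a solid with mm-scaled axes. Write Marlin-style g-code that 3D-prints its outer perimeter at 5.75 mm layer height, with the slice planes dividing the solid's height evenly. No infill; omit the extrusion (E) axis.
Reading the render: the shape is a rectangular box, roughly 8 × 24 mm footprint and 23 mm tall (dimensions read to the nearest mm from the axis ticks). For the g-code, the solid's height is divided into equal slices at the stated Δz and each level perimeter traced with G1 moves after a G0 lift.

; perimeter-only toolpath
G21 ; units = mm
G90 ; absolute positioning
G28 ; home
; layer 1
G0 Z5.75
G0 X0.00 Y0.00
G1 X8.00 Y0.00
G1 X8.00 Y24.00
G1 X0.00 Y24.00
G1 X0.00 Y0.00
; layer 2
G0 Z11.50
G0 X0.00 Y0.00
G1 X8.00 Y0.00
G1 X8.00 Y24.00
G1 X0.00 Y24.00
G1 X0.00 Y0.00
; layer 3
G0 Z17.25
G0 X0.00 Y0.00
G1 X8.00 Y0.00
G1 X8.00 Y24.00
G1 X0.00 Y24.00
G1 X0.00 Y0.00
; layer 4
G0 Z23.00
G0 X0.00 Y0.00
G1 X8.00 Y0.00
G1 X8.00 Y24.00
G1 X0.00 Y24.00
G1 X0.00 Y0.00
M2 ; end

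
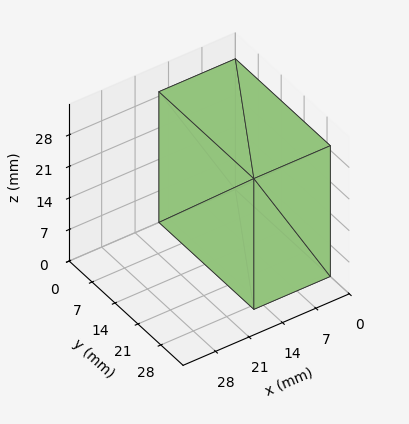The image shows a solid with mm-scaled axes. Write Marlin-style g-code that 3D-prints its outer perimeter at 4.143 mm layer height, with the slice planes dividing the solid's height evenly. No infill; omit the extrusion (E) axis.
Reading the render: the shape is a rectangular box, roughly 16 × 29 mm footprint and 29 mm tall (dimensions read to the nearest mm from the axis ticks). For the g-code, the solid's height is divided into equal slices at the stated Δz and each level perimeter traced with G1 moves after a G0 lift.

; perimeter-only toolpath
G21 ; units = mm
G90 ; absolute positioning
G28 ; home
; layer 1
G0 Z4.143
G0 X0.000 Y0.000
G1 X16.000 Y0.000
G1 X16.000 Y29.000
G1 X0.000 Y29.000
G1 X0.000 Y0.000
; layer 2
G0 Z8.286
G0 X0.000 Y0.000
G1 X16.000 Y0.000
G1 X16.000 Y29.000
G1 X0.000 Y29.000
G1 X0.000 Y0.000
; layer 3
G0 Z12.429
G0 X0.000 Y0.000
G1 X16.000 Y0.000
G1 X16.000 Y29.000
G1 X0.000 Y29.000
G1 X0.000 Y0.000
; layer 4
G0 Z16.571
G0 X0.000 Y0.000
G1 X16.000 Y0.000
G1 X16.000 Y29.000
G1 X0.000 Y29.000
G1 X0.000 Y0.000
; layer 5
G0 Z20.714
G0 X0.000 Y0.000
G1 X16.000 Y0.000
G1 X16.000 Y29.000
G1 X0.000 Y29.000
G1 X0.000 Y0.000
; layer 6
G0 Z24.857
G0 X0.000 Y0.000
G1 X16.000 Y0.000
G1 X16.000 Y29.000
G1 X0.000 Y29.000
G1 X0.000 Y0.000
; layer 7
G0 Z29.000
G0 X0.000 Y0.000
G1 X16.000 Y0.000
G1 X16.000 Y29.000
G1 X0.000 Y29.000
G1 X0.000 Y0.000
M2 ; end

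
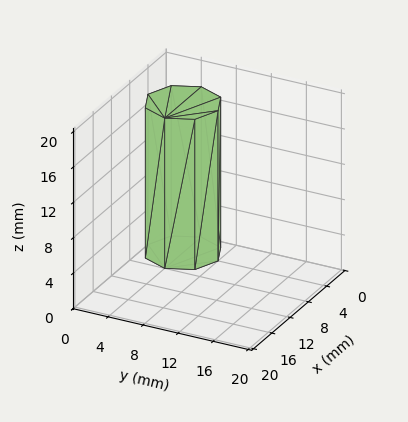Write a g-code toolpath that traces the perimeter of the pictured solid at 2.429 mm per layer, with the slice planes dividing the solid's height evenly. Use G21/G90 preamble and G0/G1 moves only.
Reading the render: the shape is a regular 8-sided prism (a cylinder approximated with 8 flat sides), circumscribed radius ≈ 4 mm, height ≈ 17 mm (dimensions read to the nearest mm from the axis ticks). For the g-code, the solid's height is divided into equal slices at the stated Δz and each level perimeter traced with G1 moves after a G0 lift.

; perimeter-only toolpath
G21 ; units = mm
G90 ; absolute positioning
G28 ; home
; layer 1
G0 Z2.429
G0 X8.000 Y4.000
G1 X6.828 Y6.828
G1 X4.000 Y8.000
G1 X1.172 Y6.828
G1 X0.000 Y4.000
G1 X1.172 Y1.172
G1 X4.000 Y0.000
G1 X6.828 Y1.172
G1 X8.000 Y4.000
; layer 2
G0 Z4.857
G0 X8.000 Y4.000
G1 X6.828 Y6.828
G1 X4.000 Y8.000
G1 X1.172 Y6.828
G1 X0.000 Y4.000
G1 X1.172 Y1.172
G1 X4.000 Y0.000
G1 X6.828 Y1.172
G1 X8.000 Y4.000
; layer 3
G0 Z7.286
G0 X8.000 Y4.000
G1 X6.828 Y6.828
G1 X4.000 Y8.000
G1 X1.172 Y6.828
G1 X0.000 Y4.000
G1 X1.172 Y1.172
G1 X4.000 Y0.000
G1 X6.828 Y1.172
G1 X8.000 Y4.000
; layer 4
G0 Z9.714
G0 X8.000 Y4.000
G1 X6.828 Y6.828
G1 X4.000 Y8.000
G1 X1.172 Y6.828
G1 X0.000 Y4.000
G1 X1.172 Y1.172
G1 X4.000 Y0.000
G1 X6.828 Y1.172
G1 X8.000 Y4.000
; layer 5
G0 Z12.143
G0 X8.000 Y4.000
G1 X6.828 Y6.828
G1 X4.000 Y8.000
G1 X1.172 Y6.828
G1 X0.000 Y4.000
G1 X1.172 Y1.172
G1 X4.000 Y0.000
G1 X6.828 Y1.172
G1 X8.000 Y4.000
; layer 6
G0 Z14.571
G0 X8.000 Y4.000
G1 X6.828 Y6.828
G1 X4.000 Y8.000
G1 X1.172 Y6.828
G1 X0.000 Y4.000
G1 X1.172 Y1.172
G1 X4.000 Y0.000
G1 X6.828 Y1.172
G1 X8.000 Y4.000
; layer 7
G0 Z17.000
G0 X8.000 Y4.000
G1 X6.828 Y6.828
G1 X4.000 Y8.000
G1 X1.172 Y6.828
G1 X0.000 Y4.000
G1 X1.172 Y1.172
G1 X4.000 Y0.000
G1 X6.828 Y1.172
G1 X8.000 Y4.000
M2 ; end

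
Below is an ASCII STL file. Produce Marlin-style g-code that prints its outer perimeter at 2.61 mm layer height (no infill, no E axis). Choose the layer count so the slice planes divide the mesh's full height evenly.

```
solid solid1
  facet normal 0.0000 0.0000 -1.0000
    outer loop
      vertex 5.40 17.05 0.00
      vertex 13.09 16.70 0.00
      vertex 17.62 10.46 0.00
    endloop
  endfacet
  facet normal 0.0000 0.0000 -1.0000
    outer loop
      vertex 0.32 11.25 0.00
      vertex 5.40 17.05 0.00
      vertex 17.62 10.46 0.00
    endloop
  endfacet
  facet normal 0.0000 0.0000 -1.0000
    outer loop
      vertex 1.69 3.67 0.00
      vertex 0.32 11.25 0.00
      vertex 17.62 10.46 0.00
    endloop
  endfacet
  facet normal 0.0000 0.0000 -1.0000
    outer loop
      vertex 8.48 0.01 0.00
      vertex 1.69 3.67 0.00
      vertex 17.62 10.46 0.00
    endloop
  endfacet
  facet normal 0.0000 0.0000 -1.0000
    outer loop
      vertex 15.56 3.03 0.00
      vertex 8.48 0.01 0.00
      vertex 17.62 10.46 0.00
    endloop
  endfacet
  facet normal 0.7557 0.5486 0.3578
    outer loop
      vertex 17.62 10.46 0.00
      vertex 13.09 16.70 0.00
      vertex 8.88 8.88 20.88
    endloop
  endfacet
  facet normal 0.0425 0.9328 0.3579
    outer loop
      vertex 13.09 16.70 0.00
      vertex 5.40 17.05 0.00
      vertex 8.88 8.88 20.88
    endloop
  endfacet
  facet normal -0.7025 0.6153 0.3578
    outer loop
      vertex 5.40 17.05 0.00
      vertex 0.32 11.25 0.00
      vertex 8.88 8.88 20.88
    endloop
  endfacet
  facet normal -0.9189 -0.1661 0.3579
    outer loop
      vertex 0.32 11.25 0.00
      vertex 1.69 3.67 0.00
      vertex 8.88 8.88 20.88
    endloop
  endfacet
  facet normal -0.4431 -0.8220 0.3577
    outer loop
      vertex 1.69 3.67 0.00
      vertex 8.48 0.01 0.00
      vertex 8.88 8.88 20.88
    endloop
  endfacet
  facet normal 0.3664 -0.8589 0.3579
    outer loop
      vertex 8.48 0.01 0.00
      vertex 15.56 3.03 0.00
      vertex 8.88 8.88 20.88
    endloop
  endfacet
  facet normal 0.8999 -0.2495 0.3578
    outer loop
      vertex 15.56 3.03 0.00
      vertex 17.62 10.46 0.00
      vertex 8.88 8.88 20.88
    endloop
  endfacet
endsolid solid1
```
; perimeter-only toolpath
G21 ; units = mm
G90 ; absolute positioning
G28 ; home
; layer 1
G0 Z2.61
G0 X16.53 Y10.26
G1 X12.56 Y15.72
G1 X5.84 Y16.03
G1 X1.39 Y10.95
G1 X2.59 Y4.32
G1 X8.53 Y1.12
G1 X14.72 Y3.76
G1 X16.53 Y10.26
; layer 2
G0 Z5.22
G0 X15.44 Y10.07
G1 X12.04 Y14.74
G1 X6.27 Y15.01
G1 X2.46 Y10.66
G1 X3.49 Y4.97
G1 X8.58 Y2.23
G1 X13.89 Y4.49
G1 X15.44 Y10.07
; layer 3
G0 Z7.83
G0 X14.34 Y9.87
G1 X11.51 Y13.77
G1 X6.71 Y13.99
G1 X3.53 Y10.36
G1 X4.39 Y5.62
G1 X8.63 Y3.34
G1 X13.05 Y5.22
G1 X14.34 Y9.87
; layer 4
G0 Z10.44
G0 X13.25 Y9.67
G1 X10.98 Y12.79
G1 X7.14 Y12.96
G1 X4.60 Y10.07
G1 X5.29 Y6.28
G1 X8.68 Y4.45
G1 X12.22 Y5.96
G1 X13.25 Y9.67
; layer 5
G0 Z13.05
G0 X12.16 Y9.47
G1 X10.46 Y11.81
G1 X7.58 Y11.94
G1 X5.67 Y9.77
G1 X6.18 Y6.93
G1 X8.73 Y5.55
G1 X11.39 Y6.69
G1 X12.16 Y9.47
; layer 6
G0 Z15.66
G0 X11.07 Y9.28
G1 X9.93 Y10.84
G1 X8.01 Y10.92
G1 X6.74 Y9.47
G1 X7.08 Y7.58
G1 X8.78 Y6.66
G1 X10.55 Y7.42
G1 X11.07 Y9.28
; layer 7
G0 Z18.27
G0 X9.97 Y9.08
G1 X9.41 Y9.86
G1 X8.45 Y9.90
G1 X7.81 Y9.18
G1 X7.98 Y8.23
G1 X8.83 Y7.77
G1 X9.71 Y8.15
G1 X9.97 Y9.08
M2 ; end

The solid is a regular 7-sided pyramid, base circumscribed radius ≈ 8.88 mm, apex at z ≈ 20.9 mm. Slicing at Δz = 2.61 mm — 8 equal slices spanning the solid's height, so layer i sits at z = i·h/8 — gives 7 non-empty perimeters. Each is a 7-segment closed polygon; G0 lifts to the layer z and rapids to the start vertex, then G1 traces the edges. The cross-section shrinks linearly with z (the slice at the apex is degenerate and omitted).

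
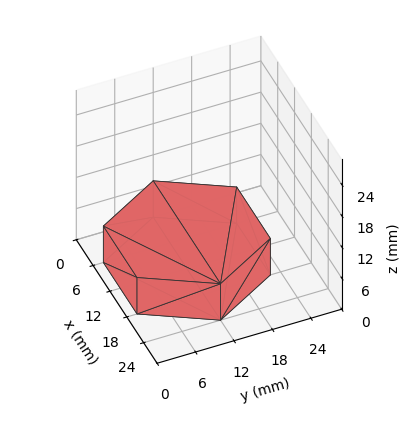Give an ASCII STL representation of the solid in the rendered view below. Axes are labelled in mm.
Reading the render: the shape is a regular 6-sided prism (a cylinder approximated with 6 flat sides), circumscribed radius ≈ 12 mm, height ≈ 7 mm (dimensions read to the nearest mm from the axis ticks). For the STL, each face is triangulated and given an outward normal.

solid part
  facet normal 0.0000 0.0000 -1.0000
    outer loop
      vertex 6.0 22.4 0.0
      vertex 18.0 22.4 0.0
      vertex 24.0 12.0 0.0
    endloop
  endfacet
  facet normal 0.0000 0.0000 -1.0000
    outer loop
      vertex 0.0 12.0 0.0
      vertex 6.0 22.4 0.0
      vertex 24.0 12.0 0.0
    endloop
  endfacet
  facet normal 0.0000 0.0000 -1.0000
    outer loop
      vertex 6.0 1.6 0.0
      vertex 0.0 12.0 0.0
      vertex 24.0 12.0 0.0
    endloop
  endfacet
  facet normal 0.0000 0.0000 -1.0000
    outer loop
      vertex 18.0 1.6 0.0
      vertex 6.0 1.6 0.0
      vertex 24.0 12.0 0.0
    endloop
  endfacet
  facet normal 0.0000 0.0000 1.0000
    outer loop
      vertex 24.0 12.0 7.0
      vertex 18.0 22.4 7.0
      vertex 6.0 22.4 7.0
    endloop
  endfacet
  facet normal 0.0000 0.0000 1.0000
    outer loop
      vertex 24.0 12.0 7.0
      vertex 6.0 22.4 7.0
      vertex 0.0 12.0 7.0
    endloop
  endfacet
  facet normal 0.0000 0.0000 1.0000
    outer loop
      vertex 24.0 12.0 7.0
      vertex 0.0 12.0 7.0
      vertex 6.0 1.6 7.0
    endloop
  endfacet
  facet normal 0.0000 0.0000 1.0000
    outer loop
      vertex 24.0 12.0 7.0
      vertex 6.0 1.6 7.0
      vertex 18.0 1.6 7.0
    endloop
  endfacet
  facet normal 0.8662 0.4997 0.0000
    outer loop
      vertex 24.0 12.0 0.0
      vertex 18.0 22.4 0.0
      vertex 18.0 22.4 7.0
    endloop
  endfacet
  facet normal 0.8662 0.4997 0.0000
    outer loop
      vertex 24.0 12.0 0.0
      vertex 18.0 22.4 7.0
      vertex 24.0 12.0 7.0
    endloop
  endfacet
  facet normal 0.0000 1.0000 0.0000
    outer loop
      vertex 18.0 22.4 0.0
      vertex 6.0 22.4 0.0
      vertex 6.0 22.4 7.0
    endloop
  endfacet
  facet normal 0.0000 1.0000 0.0000
    outer loop
      vertex 18.0 22.4 0.0
      vertex 6.0 22.4 7.0
      vertex 18.0 22.4 7.0
    endloop
  endfacet
  facet normal -0.8662 0.4997 0.0000
    outer loop
      vertex 6.0 22.4 0.0
      vertex 0.0 12.0 0.0
      vertex 0.0 12.0 7.0
    endloop
  endfacet
  facet normal -0.8662 0.4997 0.0000
    outer loop
      vertex 6.0 22.4 0.0
      vertex 0.0 12.0 7.0
      vertex 6.0 22.4 7.0
    endloop
  endfacet
  facet normal -0.8662 -0.4997 0.0000
    outer loop
      vertex 0.0 12.0 0.0
      vertex 6.0 1.6 0.0
      vertex 6.0 1.6 7.0
    endloop
  endfacet
  facet normal -0.8662 -0.4997 0.0000
    outer loop
      vertex 0.0 12.0 0.0
      vertex 6.0 1.6 7.0
      vertex 0.0 12.0 7.0
    endloop
  endfacet
  facet normal 0.0000 -1.0000 0.0000
    outer loop
      vertex 6.0 1.6 0.0
      vertex 18.0 1.6 0.0
      vertex 18.0 1.6 7.0
    endloop
  endfacet
  facet normal 0.0000 -1.0000 0.0000
    outer loop
      vertex 6.0 1.6 0.0
      vertex 18.0 1.6 7.0
      vertex 6.0 1.6 7.0
    endloop
  endfacet
  facet normal 0.8662 -0.4997 0.0000
    outer loop
      vertex 18.0 1.6 0.0
      vertex 24.0 12.0 0.0
      vertex 24.0 12.0 7.0
    endloop
  endfacet
  facet normal 0.8662 -0.4997 0.0000
    outer loop
      vertex 18.0 1.6 0.0
      vertex 24.0 12.0 7.0
      vertex 18.0 1.6 7.0
    endloop
  endfacet
endsolid part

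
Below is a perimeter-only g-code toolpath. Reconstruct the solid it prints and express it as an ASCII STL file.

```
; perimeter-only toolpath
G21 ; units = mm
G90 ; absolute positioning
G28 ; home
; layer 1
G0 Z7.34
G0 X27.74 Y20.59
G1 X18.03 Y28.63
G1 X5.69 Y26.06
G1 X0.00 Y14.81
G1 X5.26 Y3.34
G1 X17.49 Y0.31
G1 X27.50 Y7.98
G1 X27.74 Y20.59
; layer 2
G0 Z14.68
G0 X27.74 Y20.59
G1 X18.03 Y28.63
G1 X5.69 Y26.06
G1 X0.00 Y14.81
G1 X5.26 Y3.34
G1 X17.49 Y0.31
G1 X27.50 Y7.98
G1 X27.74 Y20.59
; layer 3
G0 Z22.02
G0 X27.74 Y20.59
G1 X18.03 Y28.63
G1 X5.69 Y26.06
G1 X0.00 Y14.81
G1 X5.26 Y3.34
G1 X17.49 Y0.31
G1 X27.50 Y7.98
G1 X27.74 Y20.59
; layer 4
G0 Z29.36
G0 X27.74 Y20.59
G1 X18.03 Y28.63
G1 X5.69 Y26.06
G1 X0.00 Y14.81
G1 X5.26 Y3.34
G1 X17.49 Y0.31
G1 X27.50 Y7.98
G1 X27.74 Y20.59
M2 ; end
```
solid part
  facet normal 0.0000 0.0000 -1.0000
    outer loop
      vertex 5.69 26.06 0.00
      vertex 18.03 28.63 0.00
      vertex 27.74 20.59 0.00
    endloop
  endfacet
  facet normal 0.0000 0.0000 -1.0000
    outer loop
      vertex 0.00 14.81 0.00
      vertex 5.69 26.06 0.00
      vertex 27.74 20.59 0.00
    endloop
  endfacet
  facet normal 0.0000 0.0000 -1.0000
    outer loop
      vertex 5.26 3.34 0.00
      vertex 0.00 14.81 0.00
      vertex 27.74 20.59 0.00
    endloop
  endfacet
  facet normal 0.0000 0.0000 -1.0000
    outer loop
      vertex 17.49 0.31 0.00
      vertex 5.26 3.34 0.00
      vertex 27.74 20.59 0.00
    endloop
  endfacet
  facet normal 0.0000 0.0000 -1.0000
    outer loop
      vertex 27.50 7.98 0.00
      vertex 17.49 0.31 0.00
      vertex 27.74 20.59 0.00
    endloop
  endfacet
  facet normal 0.0000 0.0000 1.0000
    outer loop
      vertex 27.74 20.59 29.36
      vertex 18.03 28.63 29.36
      vertex 5.69 26.06 29.36
    endloop
  endfacet
  facet normal 0.0000 0.0000 1.0000
    outer loop
      vertex 27.74 20.59 29.36
      vertex 5.69 26.06 29.36
      vertex 0.00 14.81 29.36
    endloop
  endfacet
  facet normal 0.0000 0.0000 1.0000
    outer loop
      vertex 27.74 20.59 29.36
      vertex 0.00 14.81 29.36
      vertex 5.26 3.34 29.36
    endloop
  endfacet
  facet normal 0.0000 0.0000 1.0000
    outer loop
      vertex 27.74 20.59 29.36
      vertex 5.26 3.34 29.36
      vertex 17.49 0.31 29.36
    endloop
  endfacet
  facet normal 0.0000 0.0000 1.0000
    outer loop
      vertex 27.74 20.59 29.36
      vertex 17.49 0.31 29.36
      vertex 27.50 7.98 29.36
    endloop
  endfacet
  facet normal 0.6378 0.7702 0.0000
    outer loop
      vertex 27.74 20.59 0.00
      vertex 18.03 28.63 0.00
      vertex 18.03 28.63 29.36
    endloop
  endfacet
  facet normal 0.6378 0.7702 0.0000
    outer loop
      vertex 27.74 20.59 0.00
      vertex 18.03 28.63 29.36
      vertex 27.74 20.59 29.36
    endloop
  endfacet
  facet normal -0.2039 0.9790 0.0000
    outer loop
      vertex 18.03 28.63 0.00
      vertex 5.69 26.06 0.00
      vertex 5.69 26.06 29.36
    endloop
  endfacet
  facet normal -0.2039 0.9790 0.0000
    outer loop
      vertex 18.03 28.63 0.00
      vertex 5.69 26.06 29.36
      vertex 18.03 28.63 29.36
    endloop
  endfacet
  facet normal -0.8924 0.4513 0.0000
    outer loop
      vertex 5.69 26.06 0.00
      vertex 0.00 14.81 0.00
      vertex 0.00 14.81 29.36
    endloop
  endfacet
  facet normal -0.8924 0.4513 0.0000
    outer loop
      vertex 5.69 26.06 0.00
      vertex 0.00 14.81 29.36
      vertex 5.69 26.06 29.36
    endloop
  endfacet
  facet normal -0.9090 -0.4168 0.0000
    outer loop
      vertex 0.00 14.81 0.00
      vertex 5.26 3.34 0.00
      vertex 5.26 3.34 29.36
    endloop
  endfacet
  facet normal -0.9090 -0.4168 0.0000
    outer loop
      vertex 0.00 14.81 0.00
      vertex 5.26 3.34 29.36
      vertex 0.00 14.81 29.36
    endloop
  endfacet
  facet normal -0.2405 -0.9707 0.0000
    outer loop
      vertex 5.26 3.34 0.00
      vertex 17.49 0.31 0.00
      vertex 17.49 0.31 29.36
    endloop
  endfacet
  facet normal -0.2405 -0.9707 0.0000
    outer loop
      vertex 5.26 3.34 0.00
      vertex 17.49 0.31 29.36
      vertex 5.26 3.34 29.36
    endloop
  endfacet
  facet normal 0.6082 -0.7938 0.0000
    outer loop
      vertex 17.49 0.31 0.00
      vertex 27.50 7.98 0.00
      vertex 27.50 7.98 29.36
    endloop
  endfacet
  facet normal 0.6082 -0.7938 0.0000
    outer loop
      vertex 17.49 0.31 0.00
      vertex 27.50 7.98 29.36
      vertex 17.49 0.31 29.36
    endloop
  endfacet
  facet normal 0.9998 -0.0190 0.0000
    outer loop
      vertex 27.50 7.98 0.00
      vertex 27.74 20.59 0.00
      vertex 27.74 20.59 29.36
    endloop
  endfacet
  facet normal 0.9998 -0.0190 0.0000
    outer loop
      vertex 27.50 7.98 0.00
      vertex 27.74 20.59 29.36
      vertex 27.50 7.98 29.36
    endloop
  endfacet
endsolid part

The G0 Z moves step by Δz≈7.34 mm. Every layer's G1 loop is the same polygon, so the solid is a straight extrusion of it from z=0 to z≈29.4. Closing with flat bottom and top caps and triangulating gives 24 facets — a regular 7-sided prism (a cylinder approximated with 7 flat sides), circumscribed radius ≈ 14.5 mm, height ≈ 29.4 mm.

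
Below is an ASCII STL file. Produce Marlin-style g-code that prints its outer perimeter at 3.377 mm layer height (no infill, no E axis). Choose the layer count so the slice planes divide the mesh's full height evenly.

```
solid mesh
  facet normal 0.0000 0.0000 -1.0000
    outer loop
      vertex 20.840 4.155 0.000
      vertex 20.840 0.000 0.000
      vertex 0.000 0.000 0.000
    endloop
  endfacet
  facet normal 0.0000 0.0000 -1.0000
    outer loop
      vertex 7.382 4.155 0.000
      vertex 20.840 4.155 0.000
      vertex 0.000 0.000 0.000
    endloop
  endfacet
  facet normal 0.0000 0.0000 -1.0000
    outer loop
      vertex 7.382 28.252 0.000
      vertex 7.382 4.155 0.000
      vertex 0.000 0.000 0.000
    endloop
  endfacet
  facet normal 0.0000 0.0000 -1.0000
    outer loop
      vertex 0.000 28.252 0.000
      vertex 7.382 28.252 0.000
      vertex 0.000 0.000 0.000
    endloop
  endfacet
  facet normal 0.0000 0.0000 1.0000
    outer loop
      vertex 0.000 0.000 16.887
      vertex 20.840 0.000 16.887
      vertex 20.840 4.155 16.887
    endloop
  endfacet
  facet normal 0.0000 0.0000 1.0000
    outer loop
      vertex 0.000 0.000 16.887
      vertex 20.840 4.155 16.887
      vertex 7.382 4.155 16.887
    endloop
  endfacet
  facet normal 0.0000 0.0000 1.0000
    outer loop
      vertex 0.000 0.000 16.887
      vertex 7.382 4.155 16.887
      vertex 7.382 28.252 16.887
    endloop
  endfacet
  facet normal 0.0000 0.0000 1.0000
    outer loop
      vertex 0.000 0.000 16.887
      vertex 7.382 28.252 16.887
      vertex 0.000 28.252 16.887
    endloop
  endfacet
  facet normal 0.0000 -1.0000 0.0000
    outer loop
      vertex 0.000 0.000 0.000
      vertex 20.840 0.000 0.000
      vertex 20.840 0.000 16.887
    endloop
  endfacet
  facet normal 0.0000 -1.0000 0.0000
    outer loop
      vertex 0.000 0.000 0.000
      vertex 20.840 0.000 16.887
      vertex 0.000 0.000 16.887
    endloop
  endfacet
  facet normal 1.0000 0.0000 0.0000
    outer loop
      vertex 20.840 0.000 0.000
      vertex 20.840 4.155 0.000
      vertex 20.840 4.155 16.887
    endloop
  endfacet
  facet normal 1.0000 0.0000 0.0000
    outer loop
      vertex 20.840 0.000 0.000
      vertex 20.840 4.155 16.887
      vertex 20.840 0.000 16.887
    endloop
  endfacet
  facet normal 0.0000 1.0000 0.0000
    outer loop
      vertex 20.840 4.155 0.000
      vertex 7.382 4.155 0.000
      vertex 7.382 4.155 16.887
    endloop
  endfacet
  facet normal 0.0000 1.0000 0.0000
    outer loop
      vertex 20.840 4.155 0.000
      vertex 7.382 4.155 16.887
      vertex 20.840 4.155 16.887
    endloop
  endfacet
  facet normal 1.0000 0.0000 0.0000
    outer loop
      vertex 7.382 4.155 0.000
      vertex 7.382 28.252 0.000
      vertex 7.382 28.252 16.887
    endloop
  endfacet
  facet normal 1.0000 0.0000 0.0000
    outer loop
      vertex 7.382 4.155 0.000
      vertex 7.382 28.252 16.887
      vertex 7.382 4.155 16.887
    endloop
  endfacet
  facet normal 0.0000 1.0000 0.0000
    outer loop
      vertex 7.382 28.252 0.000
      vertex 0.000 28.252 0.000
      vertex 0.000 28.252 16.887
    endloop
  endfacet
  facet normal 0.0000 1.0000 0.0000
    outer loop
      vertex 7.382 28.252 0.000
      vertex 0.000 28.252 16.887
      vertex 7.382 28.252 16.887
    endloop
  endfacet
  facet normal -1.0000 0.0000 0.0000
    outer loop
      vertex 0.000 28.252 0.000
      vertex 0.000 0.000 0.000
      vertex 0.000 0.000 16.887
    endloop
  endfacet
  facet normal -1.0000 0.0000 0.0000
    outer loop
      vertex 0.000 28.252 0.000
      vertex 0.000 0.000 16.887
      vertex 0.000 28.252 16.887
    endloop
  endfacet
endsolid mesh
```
; perimeter-only toolpath
G21 ; units = mm
G90 ; absolute positioning
G28 ; home
; layer 1
G0 Z3.377
G0 X0.000 Y0.000
G1 X20.840 Y0.000
G1 X20.840 Y4.155
G1 X7.382 Y4.155
G1 X7.382 Y28.252
G1 X0.000 Y28.252
G1 X0.000 Y0.000
; layer 2
G0 Z6.755
G0 X0.000 Y0.000
G1 X20.840 Y0.000
G1 X20.840 Y4.155
G1 X7.382 Y4.155
G1 X7.382 Y28.252
G1 X0.000 Y28.252
G1 X0.000 Y0.000
; layer 3
G0 Z10.132
G0 X0.000 Y0.000
G1 X20.840 Y0.000
G1 X20.840 Y4.155
G1 X7.382 Y4.155
G1 X7.382 Y28.252
G1 X0.000 Y28.252
G1 X0.000 Y0.000
; layer 4
G0 Z13.510
G0 X0.000 Y0.000
G1 X20.840 Y0.000
G1 X20.840 Y4.155
G1 X7.382 Y4.155
G1 X7.382 Y28.252
G1 X0.000 Y28.252
G1 X0.000 Y0.000
; layer 5
G0 Z16.887
G0 X0.000 Y0.000
G1 X20.840 Y0.000
G1 X20.840 Y4.155
G1 X7.382 Y4.155
G1 X7.382 Y28.252
G1 X0.000 Y28.252
G1 X0.000 Y0.000
M2 ; end

The solid is an L-shaped prism: outer 20.8 × 28.3 mm, arm thicknesses ≈ 4.16 mm (horizontal) and 7.38 mm (vertical), extruded 16.9 mm in z. Slicing at Δz = 3.377 mm — 5 equal slices spanning the solid's height, so layer i sits at z = i·h/5 — gives 5 non-empty perimeters. Each is a 6-segment closed polygon; G0 lifts to the layer z and rapids to the start vertex, then G1 traces the edges.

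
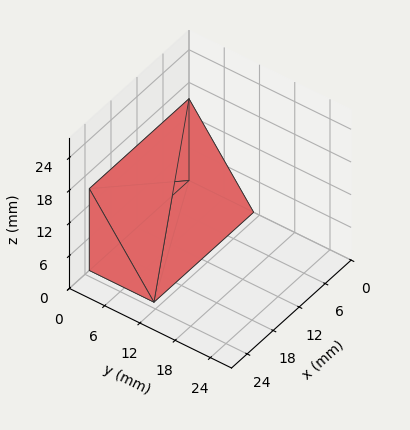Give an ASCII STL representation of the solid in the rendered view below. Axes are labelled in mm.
Reading the render: the shape is a wedge (ramp): 23 × 11 mm base, rising to 15 mm along the y=0 edge and sloping linearly to z=0 at y=11 (dimensions read to the nearest mm from the axis ticks). For the STL, each face is triangulated and given an outward normal.

solid part
  facet normal 0.0000 0.0000 -1.0000
    outer loop
      vertex 23.0 11.0 0.0
      vertex 23.0 0.0 0.0
      vertex 0.0 0.0 0.0
    endloop
  endfacet
  facet normal 0.0000 0.0000 -1.0000
    outer loop
      vertex 0.0 11.0 0.0
      vertex 23.0 11.0 0.0
      vertex 0.0 0.0 0.0
    endloop
  endfacet
  facet normal 0.0000 -1.0000 0.0000
    outer loop
      vertex 0.0 0.0 0.0
      vertex 23.0 0.0 0.0
      vertex 23.0 0.0 15.0
    endloop
  endfacet
  facet normal 0.0000 -1.0000 0.0000
    outer loop
      vertex 0.0 0.0 0.0
      vertex 23.0 0.0 15.0
      vertex 0.0 0.0 15.0
    endloop
  endfacet
  facet normal 0.0000 0.8064 0.5914
    outer loop
      vertex 0.0 0.0 15.0
      vertex 23.0 0.0 15.0
      vertex 23.0 11.0 0.0
    endloop
  endfacet
  facet normal 0.0000 0.8064 0.5914
    outer loop
      vertex 0.0 0.0 15.0
      vertex 23.0 11.0 0.0
      vertex 0.0 11.0 0.0
    endloop
  endfacet
  facet normal -1.0000 0.0000 0.0000
    outer loop
      vertex 0.0 0.0 15.0
      vertex 0.0 11.0 0.0
      vertex 0.0 0.0 0.0
    endloop
  endfacet
  facet normal 1.0000 0.0000 0.0000
    outer loop
      vertex 23.0 0.0 0.0
      vertex 23.0 11.0 0.0
      vertex 23.0 0.0 15.0
    endloop
  endfacet
endsolid part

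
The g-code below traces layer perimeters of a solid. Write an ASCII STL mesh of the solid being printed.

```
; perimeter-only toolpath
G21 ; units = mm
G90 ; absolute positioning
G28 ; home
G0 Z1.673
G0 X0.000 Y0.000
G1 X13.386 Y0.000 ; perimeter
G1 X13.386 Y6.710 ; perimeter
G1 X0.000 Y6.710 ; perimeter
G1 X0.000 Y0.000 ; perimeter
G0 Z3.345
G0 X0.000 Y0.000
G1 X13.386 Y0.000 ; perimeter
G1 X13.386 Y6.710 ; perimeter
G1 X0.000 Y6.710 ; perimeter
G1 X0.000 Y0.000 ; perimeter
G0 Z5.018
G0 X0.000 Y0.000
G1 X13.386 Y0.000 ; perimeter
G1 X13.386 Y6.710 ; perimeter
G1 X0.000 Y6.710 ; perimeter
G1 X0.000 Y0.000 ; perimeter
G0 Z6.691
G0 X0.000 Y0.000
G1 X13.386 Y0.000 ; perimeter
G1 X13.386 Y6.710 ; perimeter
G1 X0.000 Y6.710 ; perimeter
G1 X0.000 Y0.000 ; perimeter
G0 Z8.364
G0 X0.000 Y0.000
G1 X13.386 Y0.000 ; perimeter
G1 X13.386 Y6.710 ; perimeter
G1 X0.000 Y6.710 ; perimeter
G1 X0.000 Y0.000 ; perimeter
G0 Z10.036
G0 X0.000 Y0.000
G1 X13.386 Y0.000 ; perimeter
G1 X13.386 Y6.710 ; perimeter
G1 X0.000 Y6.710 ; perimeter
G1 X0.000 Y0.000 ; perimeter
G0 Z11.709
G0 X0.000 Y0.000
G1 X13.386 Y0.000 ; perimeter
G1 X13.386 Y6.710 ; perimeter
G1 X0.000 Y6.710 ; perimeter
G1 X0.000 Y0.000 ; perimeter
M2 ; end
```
solid part
  facet normal 0.0000 0.0000 -1.0000
    outer loop
      vertex 13.386 6.710 0.000
      vertex 13.386 0.000 0.000
      vertex 0.000 0.000 0.000
    endloop
  endfacet
  facet normal 0.0000 0.0000 -1.0000
    outer loop
      vertex 0.000 6.710 0.000
      vertex 13.386 6.710 0.000
      vertex 0.000 0.000 0.000
    endloop
  endfacet
  facet normal 0.0000 0.0000 1.0000
    outer loop
      vertex 0.000 0.000 11.709
      vertex 13.386 0.000 11.709
      vertex 13.386 6.710 11.709
    endloop
  endfacet
  facet normal 0.0000 0.0000 1.0000
    outer loop
      vertex 0.000 0.000 11.709
      vertex 13.386 6.710 11.709
      vertex 0.000 6.710 11.709
    endloop
  endfacet
  facet normal 0.0000 -1.0000 0.0000
    outer loop
      vertex 0.000 0.000 0.000
      vertex 13.386 0.000 0.000
      vertex 13.386 0.000 11.709
    endloop
  endfacet
  facet normal 0.0000 -1.0000 0.0000
    outer loop
      vertex 0.000 0.000 0.000
      vertex 13.386 0.000 11.709
      vertex 0.000 0.000 11.709
    endloop
  endfacet
  facet normal 0.0000 1.0000 0.0000
    outer loop
      vertex 13.386 6.710 11.709
      vertex 13.386 6.710 0.000
      vertex 0.000 6.710 0.000
    endloop
  endfacet
  facet normal 0.0000 1.0000 0.0000
    outer loop
      vertex 0.000 6.710 11.709
      vertex 13.386 6.710 11.709
      vertex 0.000 6.710 0.000
    endloop
  endfacet
  facet normal -1.0000 0.0000 0.0000
    outer loop
      vertex 0.000 6.710 11.709
      vertex 0.000 6.710 0.000
      vertex 0.000 0.000 0.000
    endloop
  endfacet
  facet normal -1.0000 0.0000 0.0000
    outer loop
      vertex 0.000 0.000 11.709
      vertex 0.000 6.710 11.709
      vertex 0.000 0.000 0.000
    endloop
  endfacet
  facet normal 1.0000 0.0000 0.0000
    outer loop
      vertex 13.386 0.000 0.000
      vertex 13.386 6.710 0.000
      vertex 13.386 6.710 11.709
    endloop
  endfacet
  facet normal 1.0000 0.0000 0.0000
    outer loop
      vertex 13.386 0.000 0.000
      vertex 13.386 6.710 11.709
      vertex 13.386 0.000 11.709
    endloop
  endfacet
endsolid part

The G0 Z moves step by Δz≈1.673 mm. Every layer's G1 loop is the same polygon, so the solid is a straight extrusion of it from z=0 to z≈11.7. Closing with flat bottom and top caps and triangulating gives 12 facets — a rectangular box, roughly 13.4 × 6.71 mm footprint and 11.7 mm tall.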